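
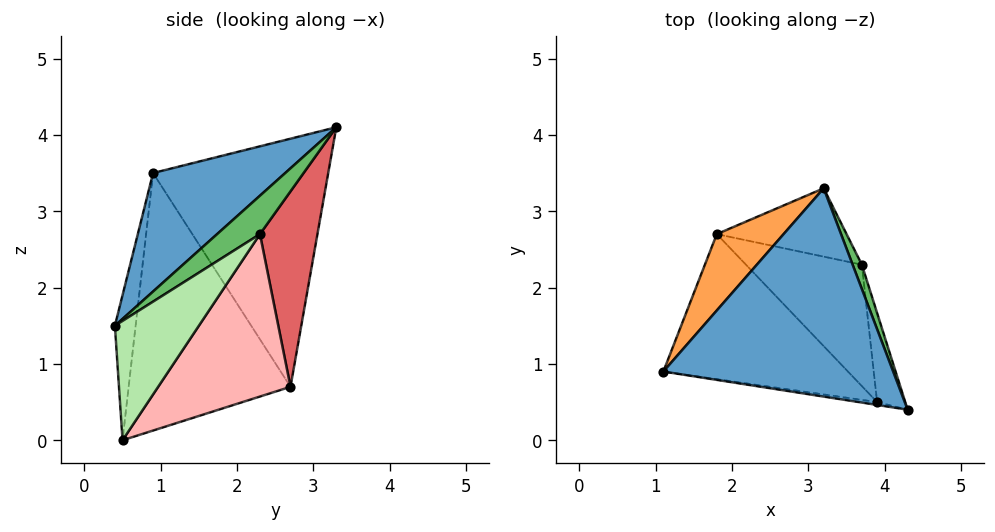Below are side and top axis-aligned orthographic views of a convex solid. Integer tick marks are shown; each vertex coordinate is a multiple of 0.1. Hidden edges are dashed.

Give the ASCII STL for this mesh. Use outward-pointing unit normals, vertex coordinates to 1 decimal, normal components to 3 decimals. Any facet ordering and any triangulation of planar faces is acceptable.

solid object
 facet normal 0.389 -0.529 0.754
  outer loop
   vertex 3.2 3.3 4.1
   vertex 1.1 0.9 3.5
   vertex 4.3 0.4 1.5
  endloop
 endfacet
 facet normal -0.167 -0.986 -0.021
  outer loop
   vertex 3.9 0.5 0.0
   vertex 4.3 0.4 1.5
   vertex 1.1 0.9 3.5
  endloop
 endfacet
 facet normal -0.761 0.615 0.205
  outer loop
   vertex 1.8 2.7 0.7
   vertex 1.1 0.9 3.5
   vertex 3.2 3.3 4.1
  endloop
 endfacet
 facet normal -0.700 -0.508 -0.502
  outer loop
   vertex 1.8 2.7 0.7
   vertex 3.9 0.5 0.0
   vertex 1.1 0.9 3.5
  endloop
 endfacet
 facet normal 0.960 0.158 0.230
  outer loop
   vertex 3.7 2.3 2.7
   vertex 3.2 3.3 4.1
   vertex 4.3 0.4 1.5
  endloop
 endfacet
 facet normal 0.887 0.412 -0.209
  outer loop
   vertex 3.7 2.3 2.7
   vertex 4.3 0.4 1.5
   vertex 3.9 0.5 0.0
  endloop
 endfacet
 facet normal 0.536 0.766 -0.356
  outer loop
   vertex 3.7 2.3 2.7
   vertex 1.8 2.7 0.7
   vertex 3.2 3.3 4.1
  endloop
 endfacet
 facet normal 0.587 0.693 -0.419
  outer loop
   vertex 3.7 2.3 2.7
   vertex 3.9 0.5 0.0
   vertex 1.8 2.7 0.7
  endloop
 endfacet
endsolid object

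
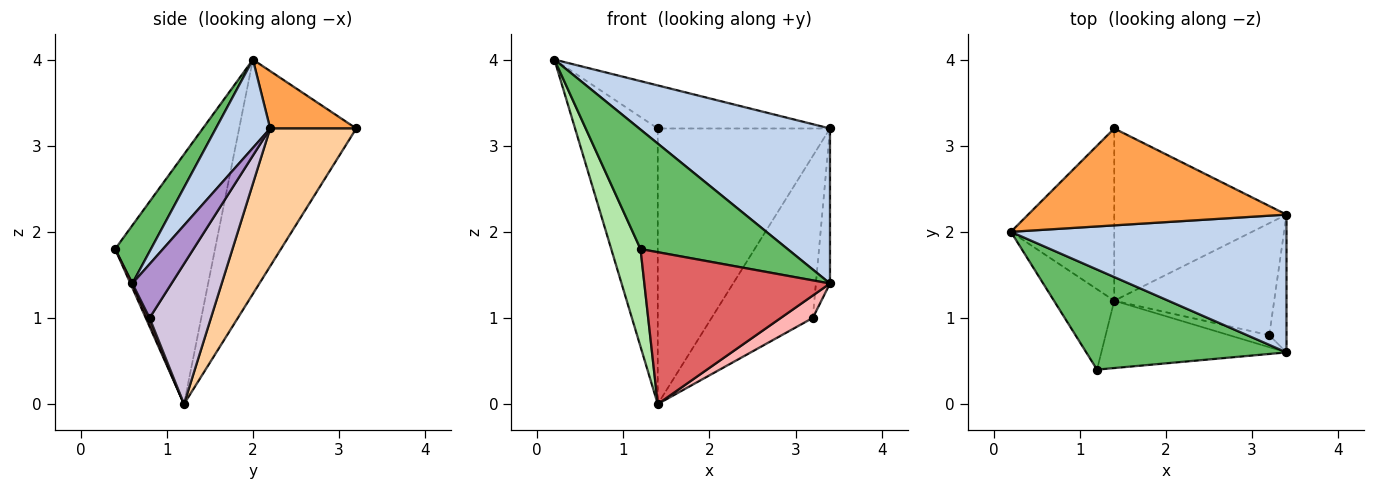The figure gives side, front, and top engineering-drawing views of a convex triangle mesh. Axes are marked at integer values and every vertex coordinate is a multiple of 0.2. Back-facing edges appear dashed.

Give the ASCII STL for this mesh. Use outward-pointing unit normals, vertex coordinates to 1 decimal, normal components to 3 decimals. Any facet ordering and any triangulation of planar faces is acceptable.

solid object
 facet normal -0.769 0.543 -0.339
  outer loop
   vertex 1.4 1.2 0.0
   vertex 0.2 2.0 4.0
   vertex 1.4 3.2 3.2
  endloop
 endfacet
 facet normal 0.208 -0.731 0.650
  outer loop
   vertex 3.4 2.2 3.2
   vertex 0.2 2.0 4.0
   vertex 3.4 0.6 1.4
  endloop
 endfacet
 facet normal 0.199 0.398 0.896
  outer loop
   vertex 3.4 2.2 3.2
   vertex 1.4 3.2 3.2
   vertex 0.2 2.0 4.0
  endloop
 endfacet
 facet normal 0.390 0.781 -0.488
  outer loop
   vertex 3.4 2.2 3.2
   vertex 1.4 1.2 0.0
   vertex 1.4 3.2 3.2
  endloop
 endfacet
 facet normal 0.183 -0.754 0.631
  outer loop
   vertex 1.2 0.4 1.8
   vertex 3.4 0.6 1.4
   vertex 0.2 2.0 4.0
  endloop
 endfacet
 facet normal -0.935 -0.274 -0.226
  outer loop
   vertex 1.2 0.4 1.8
   vertex 0.2 2.0 4.0
   vertex 1.4 1.2 0.0
  endloop
 endfacet
 facet normal 0.009 -0.914 -0.405
  outer loop
   vertex 1.2 0.4 1.8
   vertex 1.4 1.2 0.0
   vertex 3.4 0.6 1.4
  endloop
 endfacet
 facet normal 0.068 -0.878 -0.473
  outer loop
   vertex 3.2 0.8 1.0
   vertex 3.4 0.6 1.4
   vertex 1.4 1.2 0.0
  endloop
 endfacet
 facet normal 0.901 0.324 -0.288
  outer loop
   vertex 3.2 0.8 1.0
   vertex 3.4 2.2 3.2
   vertex 3.4 0.6 1.4
  endloop
 endfacet
 facet normal 0.446 0.736 -0.509
  outer loop
   vertex 3.2 0.8 1.0
   vertex 1.4 1.2 0.0
   vertex 3.4 2.2 3.2
  endloop
 endfacet
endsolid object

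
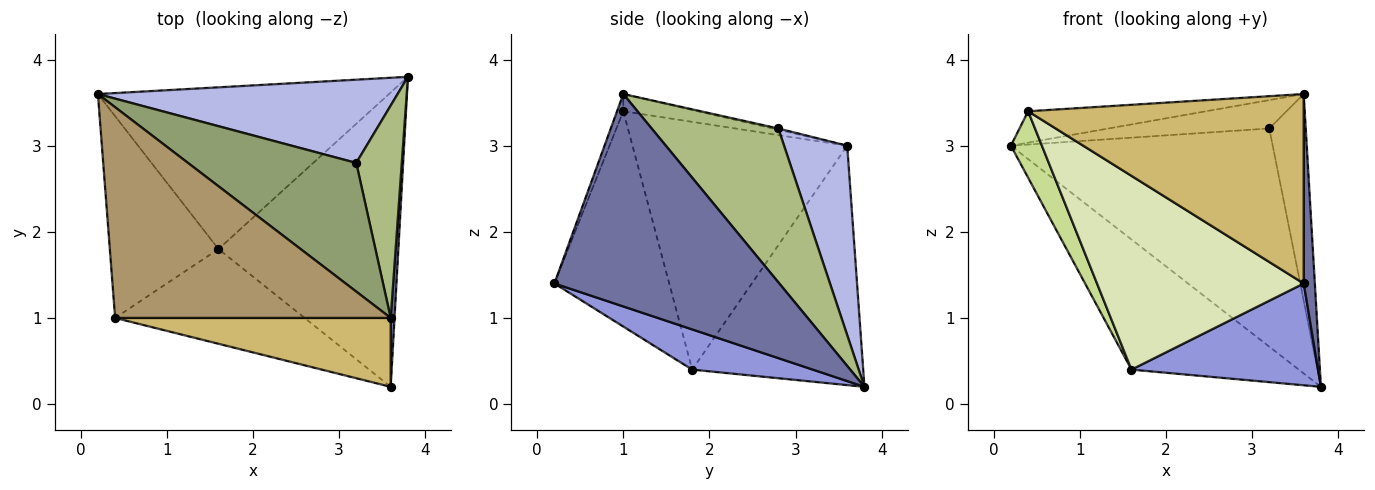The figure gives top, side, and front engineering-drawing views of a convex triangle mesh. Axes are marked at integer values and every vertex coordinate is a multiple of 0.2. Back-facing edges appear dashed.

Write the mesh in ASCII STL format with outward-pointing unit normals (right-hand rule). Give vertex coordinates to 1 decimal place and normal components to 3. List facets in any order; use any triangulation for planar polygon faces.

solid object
 facet normal 0.999 -0.049 0.018
  outer loop
   vertex 3.6 1.0 3.6
   vertex 3.6 0.2 1.4
   vertex 3.8 3.8 0.2
  endloop
 endfacet
 facet normal -0.540 0.528 -0.656
  outer loop
   vertex 1.6 1.8 0.4
   vertex 0.2 3.6 3.0
   vertex 3.8 3.8 0.2
  endloop
 endfacet
 facet normal 0.207 -0.320 -0.925
  outer loop
   vertex 1.6 1.8 0.4
   vertex 3.8 3.8 0.2
   vertex 3.6 0.2 1.4
  endloop
 endfacet
 facet normal 0.220 0.911 0.348
  outer loop
   vertex 3.2 2.8 3.2
   vertex 3.8 3.8 0.2
   vertex 0.2 3.6 3.0
  endloop
 endfacet
 facet normal -0.008 0.215 0.977
  outer loop
   vertex 3.2 2.8 3.2
   vertex 0.2 3.6 3.0
   vertex 3.6 1.0 3.6
  endloop
 endfacet
 facet normal 0.924 0.266 0.274
  outer loop
   vertex 3.2 2.8 3.2
   vertex 3.6 1.0 3.6
   vertex 3.8 3.8 0.2
  endloop
 endfacet
 facet normal -0.908 -0.131 -0.398
  outer loop
   vertex 0.4 1.0 3.4
   vertex 0.2 3.6 3.0
   vertex 1.6 1.8 0.4
  endloop
 endfacet
 facet normal -0.447 -0.804 -0.393
  outer loop
   vertex 0.4 1.0 3.4
   vertex 1.6 1.8 0.4
   vertex 3.6 0.2 1.4
  endloop
 endfacet
 facet normal -0.062 0.147 0.987
  outer loop
   vertex 0.4 1.0 3.4
   vertex 3.6 1.0 3.6
   vertex 0.2 3.6 3.0
  endloop
 endfacet
 facet normal -0.021 -0.940 0.342
  outer loop
   vertex 0.4 1.0 3.4
   vertex 3.6 0.2 1.4
   vertex 3.6 1.0 3.6
  endloop
 endfacet
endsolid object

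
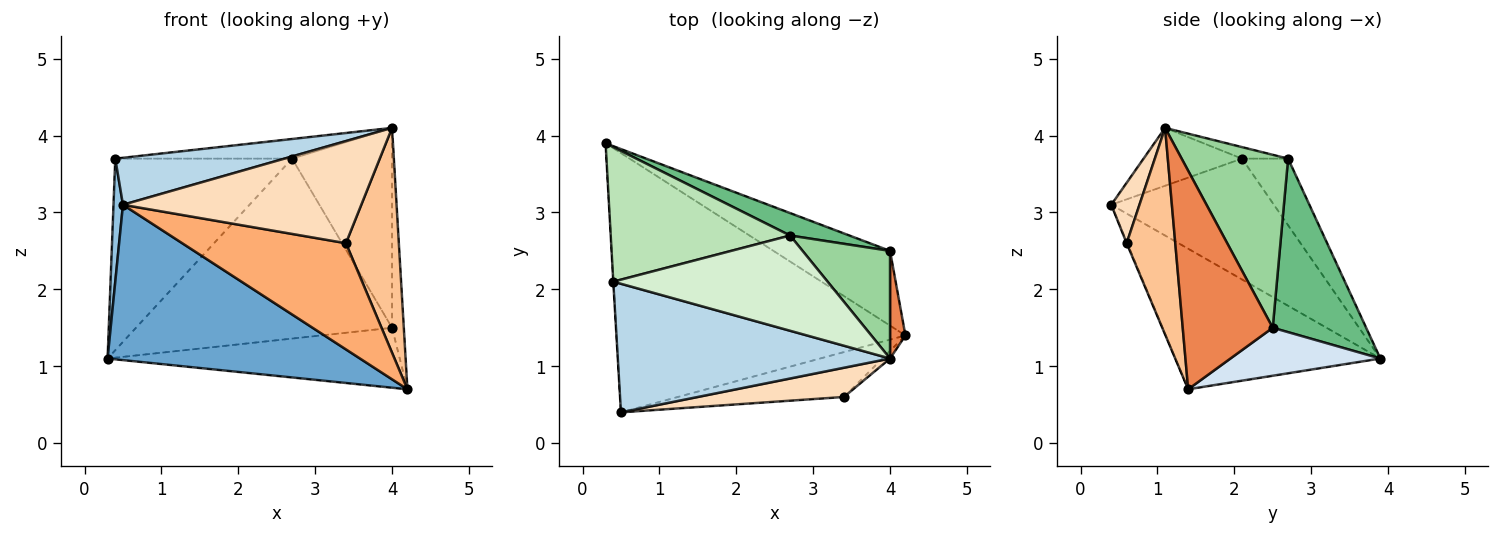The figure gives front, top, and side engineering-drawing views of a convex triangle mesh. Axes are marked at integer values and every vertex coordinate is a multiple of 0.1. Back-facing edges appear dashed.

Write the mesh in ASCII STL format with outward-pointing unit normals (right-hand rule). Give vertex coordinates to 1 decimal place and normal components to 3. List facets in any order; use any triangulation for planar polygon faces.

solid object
 facet normal -0.385 -0.474 -0.792
  outer loop
   vertex 0.5 0.4 3.1
   vertex 0.3 3.9 1.1
   vertex 4.2 1.4 0.7
  endloop
 endfacet
 facet normal -0.998 -0.058 -0.002
  outer loop
   vertex 0.4 2.1 3.7
   vertex 0.3 3.9 1.1
   vertex 0.5 0.4 3.1
  endloop
 endfacet
 facet normal -0.196 -0.337 0.921
  outer loop
   vertex 0.4 2.1 3.7
   vertex 0.5 0.4 3.1
   vertex 4.0 1.1 4.1
  endloop
 endfacet
 facet normal 0.306 0.596 -0.743
  outer loop
   vertex 4.0 2.5 1.5
   vertex 4.2 1.4 0.7
   vertex 0.3 3.9 1.1
  endloop
 endfacet
 facet normal 0.989 0.129 0.070
  outer loop
   vertex 4.0 2.5 1.5
   vertex 4.0 1.1 4.1
   vertex 4.2 1.4 0.7
  endloop
 endfacet
 facet normal -0.004 -0.921 -0.389
  outer loop
   vertex 3.4 0.6 2.6
   vertex 0.5 0.4 3.1
   vertex 4.2 1.4 0.7
  endloop
 endfacet
 facet normal 0.676 -0.736 -0.025
  outer loop
   vertex 3.4 0.6 2.6
   vertex 4.2 1.4 0.7
   vertex 4.0 1.1 4.1
  endloop
 endfacet
 facet normal 0.113 -0.955 0.273
  outer loop
   vertex 3.4 0.6 2.6
   vertex 4.0 1.1 4.1
   vertex 0.5 0.4 3.1
  endloop
 endfacet
 facet normal 0.340 0.933 0.116
  outer loop
   vertex 2.7 2.7 3.7
   vertex 4.0 2.5 1.5
   vertex 0.3 3.9 1.1
  endloop
 endfacet
 facet normal 0.684 0.642 0.346
  outer loop
   vertex 2.7 2.7 3.7
   vertex 4.0 1.1 4.1
   vertex 4.0 2.5 1.5
  endloop
 endfacet
 facet normal -0.209 0.800 0.562
  outer loop
   vertex 2.7 2.7 3.7
   vertex 0.3 3.9 1.1
   vertex 0.4 2.1 3.7
  endloop
 endfacet
 facet normal -0.053 0.202 0.978
  outer loop
   vertex 2.7 2.7 3.7
   vertex 0.4 2.1 3.7
   vertex 4.0 1.1 4.1
  endloop
 endfacet
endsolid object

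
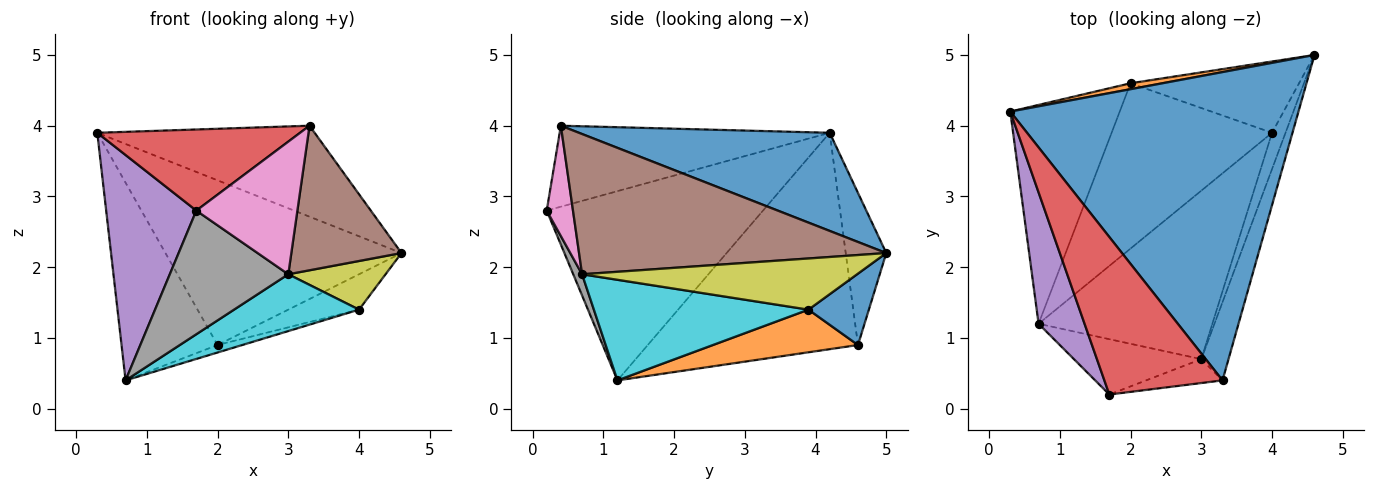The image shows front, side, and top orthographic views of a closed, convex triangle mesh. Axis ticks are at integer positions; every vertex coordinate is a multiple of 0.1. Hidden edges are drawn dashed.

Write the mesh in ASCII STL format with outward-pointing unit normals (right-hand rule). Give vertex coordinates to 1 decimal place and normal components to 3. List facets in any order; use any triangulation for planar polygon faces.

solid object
 facet normal 0.310 0.269 0.912
  outer loop
   vertex 3.3 0.4 4.0
   vertex 4.6 5.0 2.2
   vertex 0.3 4.2 3.9
  endloop
 endfacet
 facet normal -0.169 0.985 0.035
  outer loop
   vertex 2.0 4.6 0.9
   vertex 0.3 4.2 3.9
   vertex 4.6 5.0 2.2
  endloop
 endfacet
 facet normal -0.826 0.377 -0.418
  outer loop
   vertex 2.0 4.6 0.9
   vertex 0.7 1.2 0.4
   vertex 0.3 4.2 3.9
  endloop
 endfacet
 facet normal -0.520 -0.391 0.759
  outer loop
   vertex 1.7 0.2 2.8
   vertex 3.3 0.4 4.0
   vertex 0.3 4.2 3.9
  endloop
 endfacet
 facet normal -0.901 -0.375 0.219
  outer loop
   vertex 1.7 0.2 2.8
   vertex 0.3 4.2 3.9
   vertex 0.7 1.2 0.4
  endloop
 endfacet
 facet normal 0.926 -0.332 -0.180
  outer loop
   vertex 3.0 0.7 1.9
   vertex 4.6 5.0 2.2
   vertex 3.3 0.4 4.0
  endloop
 endfacet
 facet normal 0.248 -0.953 -0.172
  outer loop
   vertex 3.0 0.7 1.9
   vertex 3.3 0.4 4.0
   vertex 1.7 0.2 2.8
  endloop
 endfacet
 facet normal 0.068 -0.911 -0.408
  outer loop
   vertex 3.0 0.7 1.9
   vertex 1.7 0.2 2.8
   vertex 0.7 1.2 0.4
  endloop
 endfacet
 facet normal 0.915 -0.324 -0.241
  outer loop
   vertex 4.0 3.9 1.4
   vertex 4.6 5.0 2.2
   vertex 3.0 0.7 1.9
  endloop
 endfacet
 facet normal 0.481 -0.280 -0.831
  outer loop
   vertex 4.0 3.9 1.4
   vertex 3.0 0.7 1.9
   vertex 0.7 1.2 0.4
  endloop
 endfacet
 facet normal 0.355 0.416 -0.838
  outer loop
   vertex 4.0 3.9 1.4
   vertex 2.0 4.6 0.9
   vertex 4.6 5.0 2.2
  endloop
 endfacet
 facet normal 0.257 0.044 -0.965
  outer loop
   vertex 4.0 3.9 1.4
   vertex 0.7 1.2 0.4
   vertex 2.0 4.6 0.9
  endloop
 endfacet
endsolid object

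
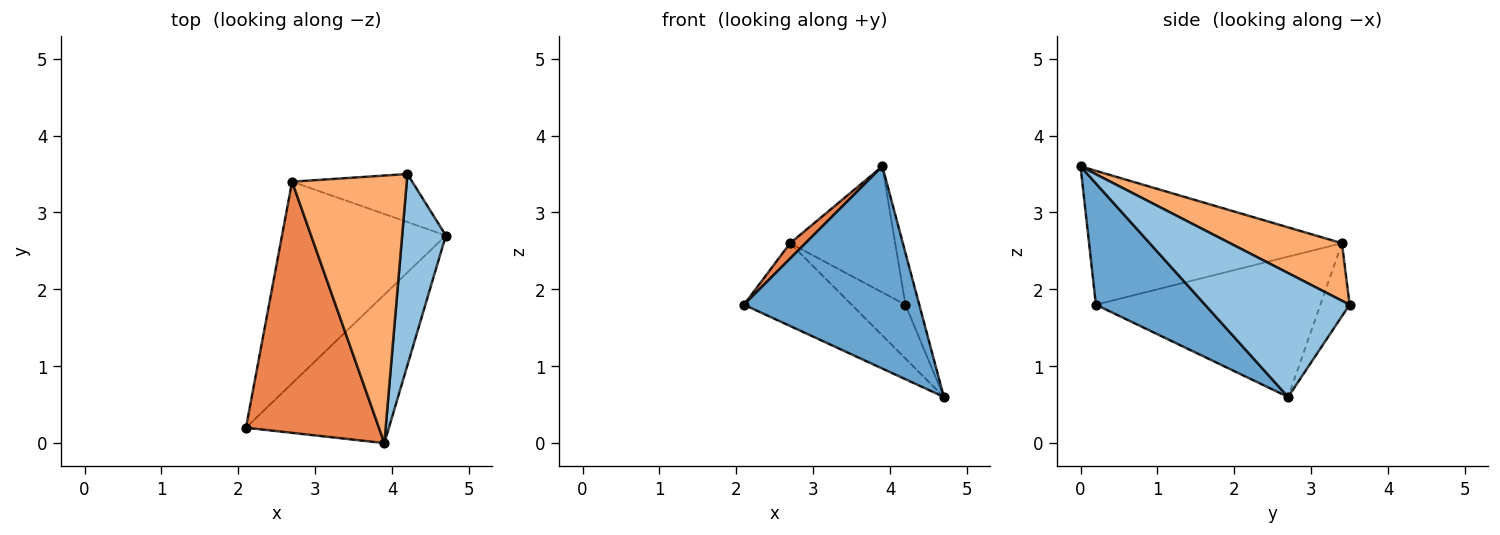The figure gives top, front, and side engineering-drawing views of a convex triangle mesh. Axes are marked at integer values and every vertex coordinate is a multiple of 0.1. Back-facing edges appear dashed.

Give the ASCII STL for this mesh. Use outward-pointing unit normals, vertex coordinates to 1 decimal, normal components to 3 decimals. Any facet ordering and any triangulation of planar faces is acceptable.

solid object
 facet normal 0.449 -0.720 -0.529
  outer loop
   vertex 3.9 0.0 3.6
   vertex 2.1 0.2 1.8
   vertex 4.7 2.7 0.6
  endloop
 endfacet
 facet normal 0.939 0.090 0.331
  outer loop
   vertex 4.2 3.5 1.8
   vertex 3.9 0.0 3.6
   vertex 4.7 2.7 0.6
  endloop
 endfacet
 facet normal -0.621 0.298 -0.725
  outer loop
   vertex 2.7 3.4 2.6
   vertex 4.7 2.7 0.6
   vertex 2.1 0.2 1.8
  endloop
 endfacet
 facet normal -0.375 0.691 -0.617
  outer loop
   vertex 2.7 3.4 2.6
   vertex 4.2 3.5 1.8
   vertex 4.7 2.7 0.6
  endloop
 endfacet
 facet normal -0.709 -0.043 0.704
  outer loop
   vertex 2.7 3.4 2.6
   vertex 2.1 0.2 1.8
   vertex 3.9 0.0 3.6
  endloop
 endfacet
 facet normal 0.413 0.388 0.824
  outer loop
   vertex 2.7 3.4 2.6
   vertex 3.9 0.0 3.6
   vertex 4.2 3.5 1.8
  endloop
 endfacet
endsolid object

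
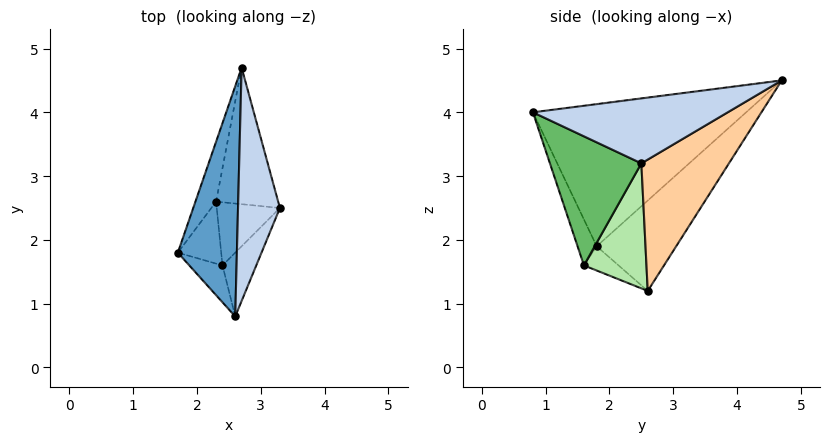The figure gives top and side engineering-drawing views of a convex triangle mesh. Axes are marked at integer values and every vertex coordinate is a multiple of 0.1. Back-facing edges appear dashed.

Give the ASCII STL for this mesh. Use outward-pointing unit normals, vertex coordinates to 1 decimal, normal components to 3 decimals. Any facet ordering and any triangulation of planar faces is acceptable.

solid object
 facet normal -0.923 -0.025 0.384
  outer loop
   vertex 2.6 0.8 4.0
   vertex 2.7 4.7 4.5
   vertex 1.7 1.8 1.9
  endloop
 endfacet
 facet normal 0.837 -0.091 0.540
  outer loop
   vertex 2.6 0.8 4.0
   vertex 3.3 2.5 3.2
   vertex 2.7 4.7 4.5
  endloop
 endfacet
 facet normal -0.859 0.472 -0.197
  outer loop
   vertex 2.3 2.6 1.2
   vertex 1.7 1.8 1.9
   vertex 2.7 4.7 4.5
  endloop
 endfacet
 facet normal 0.809 0.446 -0.382
  outer loop
   vertex 2.3 2.6 1.2
   vertex 2.7 4.7 4.5
   vertex 3.3 2.5 3.2
  endloop
 endfacet
 facet normal 0.859 -0.460 -0.225
  outer loop
   vertex 2.4 1.6 1.6
   vertex 3.3 2.5 3.2
   vertex 2.6 0.8 4.0
  endloop
 endfacet
 facet normal 0.889 -0.091 -0.449
  outer loop
   vertex 2.4 1.6 1.6
   vertex 2.3 2.6 1.2
   vertex 3.3 2.5 3.2
  endloop
 endfacet
 facet normal -0.369 -0.891 -0.266
  outer loop
   vertex 2.4 1.6 1.6
   vertex 2.6 0.8 4.0
   vertex 1.7 1.8 1.9
  endloop
 endfacet
 facet normal -0.453 -0.370 -0.811
  outer loop
   vertex 2.4 1.6 1.6
   vertex 1.7 1.8 1.9
   vertex 2.3 2.6 1.2
  endloop
 endfacet
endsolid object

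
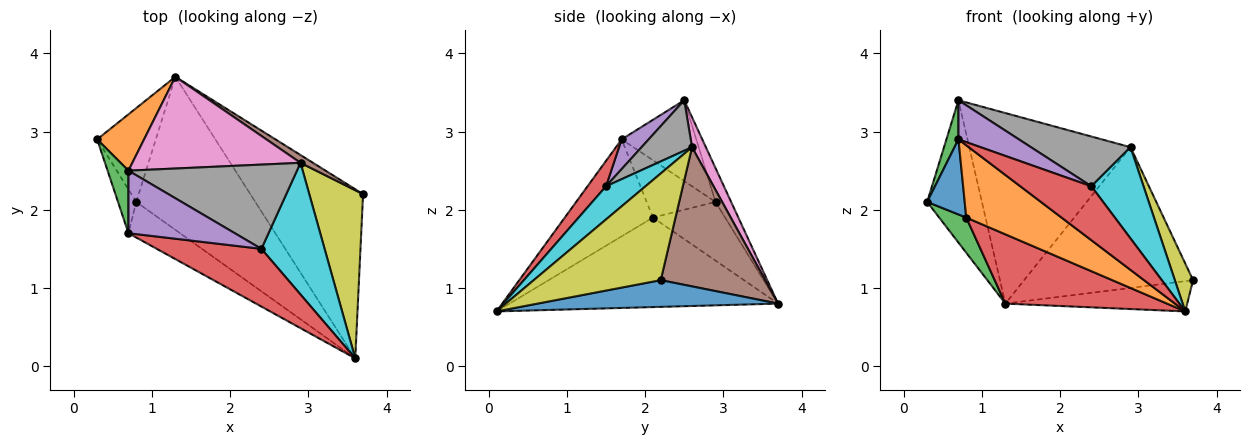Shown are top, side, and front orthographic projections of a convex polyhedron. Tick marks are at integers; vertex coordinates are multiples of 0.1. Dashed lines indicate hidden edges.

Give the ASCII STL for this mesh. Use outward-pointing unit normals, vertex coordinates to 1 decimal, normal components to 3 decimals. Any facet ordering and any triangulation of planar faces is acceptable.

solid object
 facet normal 0.227 0.172 -0.959
  outer loop
   vertex 1.3 3.7 0.8
   vertex 3.7 2.2 1.1
   vertex 3.6 0.1 0.7
  endloop
 endfacet
 facet normal -0.257 0.899 0.356
  outer loop
   vertex 1.3 3.7 0.8
   vertex 0.3 2.9 2.1
   vertex 0.7 2.5 3.4
  endloop
 endfacet
 facet normal -0.957 -0.154 0.247
  outer loop
   vertex 0.7 1.7 2.9
   vertex 0.7 2.5 3.4
   vertex 0.3 2.9 2.1
  endloop
 endfacet
 facet normal 0.175 -0.672 0.719
  outer loop
   vertex 2.4 1.5 2.3
   vertex 0.7 1.7 2.9
   vertex 3.6 0.1 0.7
  endloop
 endfacet
 facet normal 0.231 -0.516 0.825
  outer loop
   vertex 2.4 1.5 2.3
   vertex 0.7 2.5 3.4
   vertex 0.7 1.7 2.9
  endloop
 endfacet
 facet normal 0.525 0.850 0.047
  outer loop
   vertex 2.9 2.6 2.8
   vertex 3.7 2.2 1.1
   vertex 1.3 3.7 0.8
  endloop
 endfacet
 facet normal 0.077 0.898 0.432
  outer loop
   vertex 2.9 2.6 2.8
   vertex 1.3 3.7 0.8
   vertex 0.7 2.5 3.4
  endloop
 endfacet
 facet normal 0.250 -0.492 0.834
  outer loop
   vertex 2.9 2.6 2.8
   vertex 0.7 2.5 3.4
   vertex 2.4 1.5 2.3
  endloop
 endfacet
 facet normal 0.886 -0.127 0.447
  outer loop
   vertex 2.9 2.6 2.8
   vertex 3.6 0.1 0.7
   vertex 3.7 2.2 1.1
  endloop
 endfacet
 facet normal 0.396 -0.523 0.755
  outer loop
   vertex 2.9 2.6 2.8
   vertex 2.4 1.5 2.3
   vertex 3.6 0.1 0.7
  endloop
 endfacet
 facet normal -0.846 -0.461 -0.269
  outer loop
   vertex 0.8 2.1 1.9
   vertex 0.7 1.7 2.9
   vertex 0.3 2.9 2.1
  endloop
 endfacet
 facet normal -0.639 -0.690 -0.340
  outer loop
   vertex 0.8 2.1 1.9
   vertex 3.6 0.1 0.7
   vertex 0.7 1.7 2.9
  endloop
 endfacet
 facet normal -0.683 -0.256 -0.683
  outer loop
   vertex 0.8 2.1 1.9
   vertex 0.3 2.9 2.1
   vertex 1.3 3.7 0.8
  endloop
 endfacet
 facet normal -0.565 -0.340 -0.752
  outer loop
   vertex 0.8 2.1 1.9
   vertex 1.3 3.7 0.8
   vertex 3.6 0.1 0.7
  endloop
 endfacet
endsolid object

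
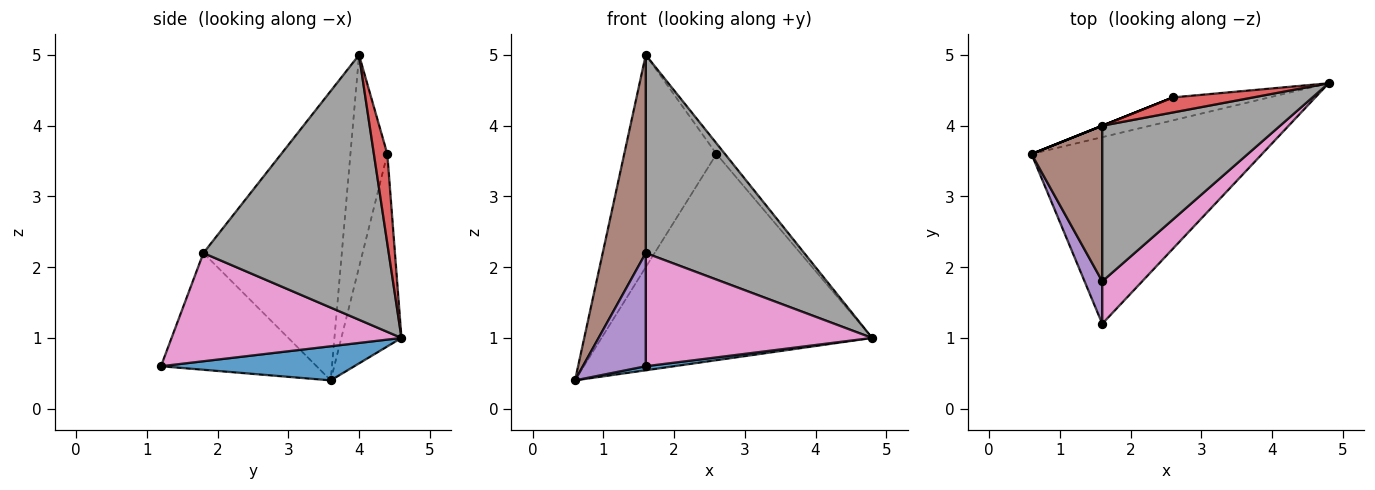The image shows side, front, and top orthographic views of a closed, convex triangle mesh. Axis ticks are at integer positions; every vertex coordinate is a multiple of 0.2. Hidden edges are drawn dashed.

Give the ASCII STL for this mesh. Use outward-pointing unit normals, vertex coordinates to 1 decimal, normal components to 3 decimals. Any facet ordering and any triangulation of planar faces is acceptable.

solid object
 facet normal 0.146 -0.021 -0.989
  outer loop
   vertex 1.6 1.2 0.6
   vertex 0.6 3.6 0.4
   vertex 4.8 4.6 1.0
  endloop
 endfacet
 facet normal -0.216 0.970 -0.108
  outer loop
   vertex 2.6 4.4 3.6
   vertex 4.8 4.6 1.0
   vertex 0.6 3.6 0.4
  endloop
 endfacet
 facet normal -0.371 0.928 0.000
  outer loop
   vertex 2.6 4.4 3.6
   vertex 0.6 3.6 0.4
   vertex 1.6 4.0 5.0
  endloop
 endfacet
 facet normal 0.674 0.426 0.603
  outer loop
   vertex 2.6 4.4 3.6
   vertex 1.6 4.0 5.0
   vertex 4.8 4.6 1.0
  endloop
 endfacet
 facet normal -0.918 -0.371 0.139
  outer loop
   vertex 1.6 1.8 2.2
   vertex 0.6 3.6 0.4
   vertex 1.6 1.2 0.6
  endloop
 endfacet
 facet normal -0.930 -0.289 0.227
  outer loop
   vertex 1.6 1.8 2.2
   vertex 1.6 4.0 5.0
   vertex 0.6 3.6 0.4
  endloop
 endfacet
 facet normal 0.689 -0.679 0.254
  outer loop
   vertex 1.6 1.8 2.2
   vertex 1.6 1.2 0.6
   vertex 4.8 4.6 1.0
  endloop
 endfacet
 facet normal 0.677 -0.579 0.455
  outer loop
   vertex 1.6 1.8 2.2
   vertex 4.8 4.6 1.0
   vertex 1.6 4.0 5.0
  endloop
 endfacet
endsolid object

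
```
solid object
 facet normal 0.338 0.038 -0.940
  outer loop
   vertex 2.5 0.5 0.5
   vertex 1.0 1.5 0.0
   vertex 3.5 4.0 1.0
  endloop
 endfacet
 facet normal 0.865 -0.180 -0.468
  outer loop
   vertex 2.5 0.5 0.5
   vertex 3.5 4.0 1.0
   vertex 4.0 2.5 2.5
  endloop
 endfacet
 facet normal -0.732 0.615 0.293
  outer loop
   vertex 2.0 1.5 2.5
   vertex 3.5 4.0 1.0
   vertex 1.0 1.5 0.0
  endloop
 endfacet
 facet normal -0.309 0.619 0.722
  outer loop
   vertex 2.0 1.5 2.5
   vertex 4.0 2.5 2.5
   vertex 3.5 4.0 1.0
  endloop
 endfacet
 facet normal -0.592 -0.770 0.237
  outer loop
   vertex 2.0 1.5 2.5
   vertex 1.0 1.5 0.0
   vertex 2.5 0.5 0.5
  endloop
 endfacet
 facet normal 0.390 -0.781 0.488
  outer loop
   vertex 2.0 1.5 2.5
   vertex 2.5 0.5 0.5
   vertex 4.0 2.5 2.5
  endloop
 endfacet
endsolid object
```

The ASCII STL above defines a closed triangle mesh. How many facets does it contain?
6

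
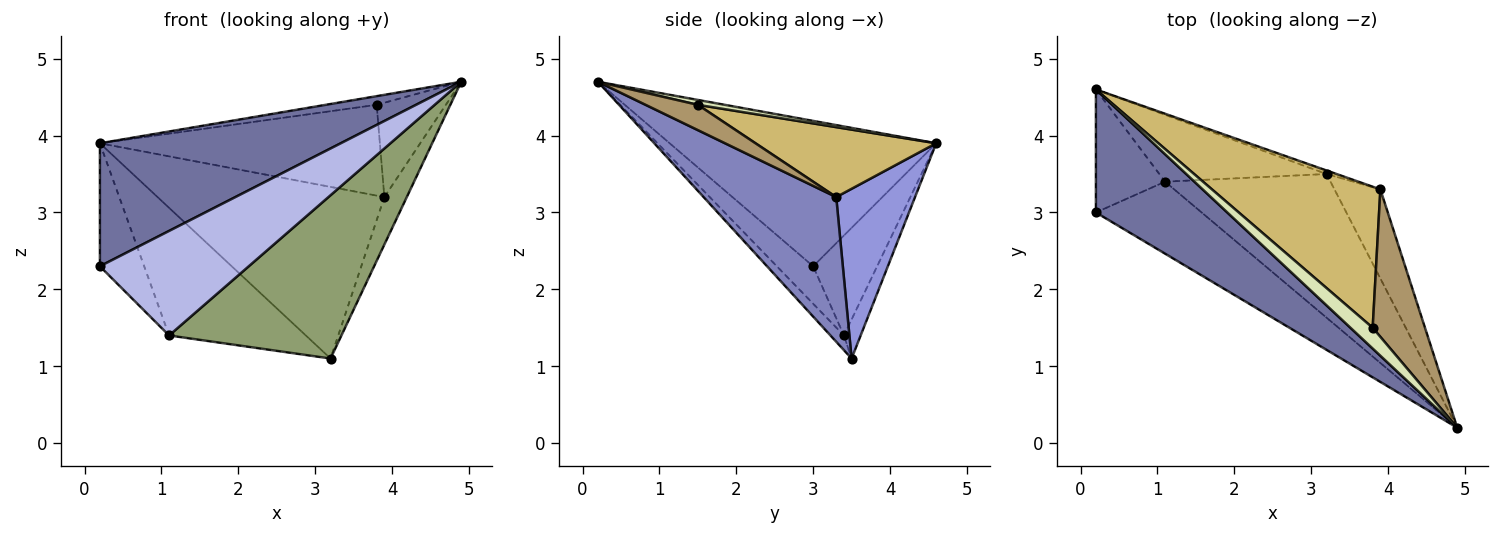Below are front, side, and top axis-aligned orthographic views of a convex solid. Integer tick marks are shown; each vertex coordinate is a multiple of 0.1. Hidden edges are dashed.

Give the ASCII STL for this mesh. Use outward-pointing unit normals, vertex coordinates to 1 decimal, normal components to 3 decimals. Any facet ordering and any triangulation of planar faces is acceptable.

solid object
 facet normal -0.616 -0.557 0.557
  outer loop
   vertex 0.2 4.6 3.9
   vertex 0.2 3.0 2.3
   vertex 4.9 0.2 4.7
  endloop
 endfacet
 facet normal 0.941 0.159 -0.299
  outer loop
   vertex 3.9 3.3 3.2
   vertex 4.9 0.2 4.7
   vertex 3.2 3.5 1.1
  endloop
 endfacet
 facet normal 0.328 0.944 -0.019
  outer loop
   vertex 3.9 3.3 3.2
   vertex 3.2 3.5 1.1
   vertex 0.2 4.6 3.9
  endloop
 endfacet
 facet normal -0.197 -0.807 -0.556
  outer loop
   vertex 1.1 3.4 1.4
   vertex 4.9 0.2 4.7
   vertex 0.2 3.0 2.3
  endloop
 endfacet
 facet normal -0.059 -0.750 -0.659
  outer loop
   vertex 1.1 3.4 1.4
   vertex 3.2 3.5 1.1
   vertex 4.9 0.2 4.7
  endloop
 endfacet
 facet normal -0.715 0.495 -0.495
  outer loop
   vertex 1.1 3.4 1.4
   vertex 0.2 3.0 2.3
   vertex 0.2 4.6 3.9
  endloop
 endfacet
 facet normal -0.108 0.881 -0.461
  outer loop
   vertex 1.1 3.4 1.4
   vertex 0.2 4.6 3.9
   vertex 3.2 3.5 1.1
  endloop
 endfacet
 facet normal 0.199 0.377 0.904
  outer loop
   vertex 3.8 1.5 4.4
   vertex 0.2 4.6 3.9
   vertex 4.9 0.2 4.7
  endloop
 endfacet
 facet normal 0.377 0.499 0.780
  outer loop
   vertex 3.8 1.5 4.4
   vertex 4.9 0.2 4.7
   vertex 3.9 3.3 3.2
  endloop
 endfacet
 facet normal 0.330 0.511 0.794
  outer loop
   vertex 3.8 1.5 4.4
   vertex 3.9 3.3 3.2
   vertex 0.2 4.6 3.9
  endloop
 endfacet
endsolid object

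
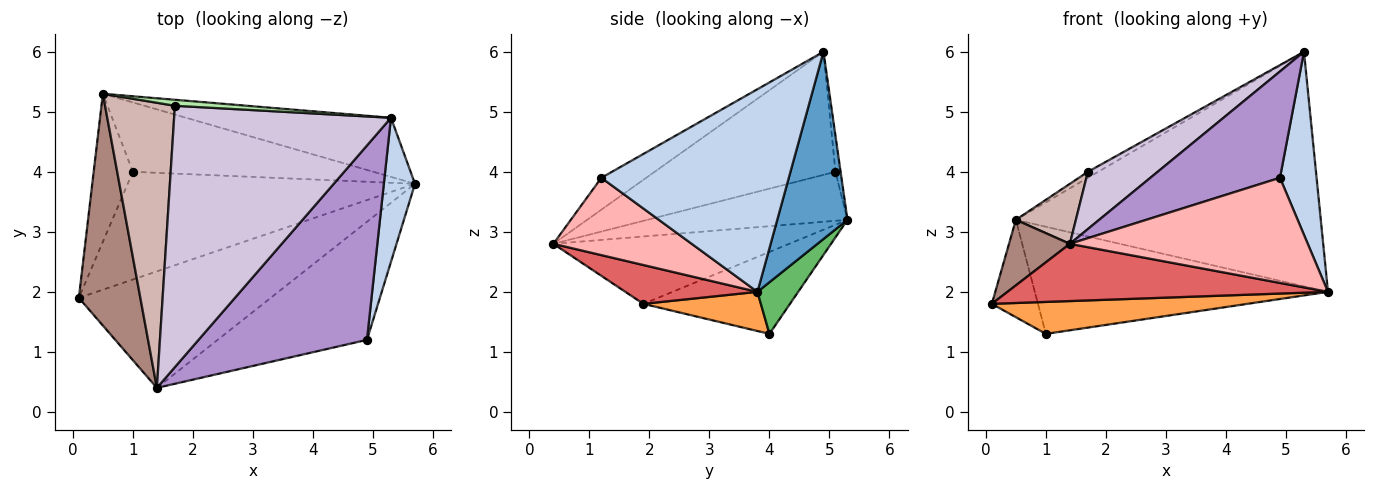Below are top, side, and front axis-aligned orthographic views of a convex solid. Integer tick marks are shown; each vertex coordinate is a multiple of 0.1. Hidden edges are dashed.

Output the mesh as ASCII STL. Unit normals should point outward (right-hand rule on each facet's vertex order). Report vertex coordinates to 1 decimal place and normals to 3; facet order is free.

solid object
 facet normal 0.218 0.946 -0.238
  outer loop
   vertex 5.3 4.9 6.0
   vertex 5.7 3.8 2.0
   vertex 0.5 5.3 3.2
  endloop
 endfacet
 facet normal 0.970 -0.190 0.149
  outer loop
   vertex 4.9 1.2 3.9
   vertex 5.7 3.8 2.0
   vertex 5.3 4.9 6.0
  endloop
 endfacet
 facet normal 0.130 -0.282 -0.951
  outer loop
   vertex 1.0 4.0 1.3
   vertex 5.7 3.8 2.0
   vertex 0.1 1.9 1.8
  endloop
 endfacet
 facet normal -0.868 0.273 -0.415
  outer loop
   vertex 1.0 4.0 1.3
   vertex 0.1 1.9 1.8
   vertex 0.5 5.3 3.2
  endloop
 endfacet
 facet normal 0.116 0.834 -0.540
  outer loop
   vertex 1.0 4.0 1.3
   vertex 0.5 5.3 3.2
   vertex 5.7 3.8 2.0
  endloop
 endfacet
 facet normal -0.333 0.667 0.667
  outer loop
   vertex 1.7 5.1 4.0
   vertex 5.3 4.9 6.0
   vertex 0.5 5.3 3.2
  endloop
 endfacet
 facet normal 0.179 -0.434 -0.883
  outer loop
   vertex 1.4 0.4 2.8
   vertex 0.1 1.9 1.8
   vertex 5.7 3.8 2.0
  endloop
 endfacet
 facet normal 0.361 -0.620 -0.697
  outer loop
   vertex 1.4 0.4 2.8
   vertex 5.7 3.8 2.0
   vertex 4.9 1.2 3.9
  endloop
 endfacet
 facet normal -0.164 -0.473 0.865
  outer loop
   vertex 1.4 0.4 2.8
   vertex 4.9 1.2 3.9
   vertex 5.3 4.9 6.0
  endloop
 endfacet
 facet normal -0.485 -0.187 0.854
  outer loop
   vertex 1.4 0.4 2.8
   vertex 5.3 4.9 6.0
   vertex 1.7 5.1 4.0
  endloop
 endfacet
 facet normal -0.726 -0.187 0.662
  outer loop
   vertex 1.4 0.4 2.8
   vertex 0.5 5.3 3.2
   vertex 0.1 1.9 1.8
  endloop
 endfacet
 facet normal -0.566 -0.170 0.807
  outer loop
   vertex 1.4 0.4 2.8
   vertex 1.7 5.1 4.0
   vertex 0.5 5.3 3.2
  endloop
 endfacet
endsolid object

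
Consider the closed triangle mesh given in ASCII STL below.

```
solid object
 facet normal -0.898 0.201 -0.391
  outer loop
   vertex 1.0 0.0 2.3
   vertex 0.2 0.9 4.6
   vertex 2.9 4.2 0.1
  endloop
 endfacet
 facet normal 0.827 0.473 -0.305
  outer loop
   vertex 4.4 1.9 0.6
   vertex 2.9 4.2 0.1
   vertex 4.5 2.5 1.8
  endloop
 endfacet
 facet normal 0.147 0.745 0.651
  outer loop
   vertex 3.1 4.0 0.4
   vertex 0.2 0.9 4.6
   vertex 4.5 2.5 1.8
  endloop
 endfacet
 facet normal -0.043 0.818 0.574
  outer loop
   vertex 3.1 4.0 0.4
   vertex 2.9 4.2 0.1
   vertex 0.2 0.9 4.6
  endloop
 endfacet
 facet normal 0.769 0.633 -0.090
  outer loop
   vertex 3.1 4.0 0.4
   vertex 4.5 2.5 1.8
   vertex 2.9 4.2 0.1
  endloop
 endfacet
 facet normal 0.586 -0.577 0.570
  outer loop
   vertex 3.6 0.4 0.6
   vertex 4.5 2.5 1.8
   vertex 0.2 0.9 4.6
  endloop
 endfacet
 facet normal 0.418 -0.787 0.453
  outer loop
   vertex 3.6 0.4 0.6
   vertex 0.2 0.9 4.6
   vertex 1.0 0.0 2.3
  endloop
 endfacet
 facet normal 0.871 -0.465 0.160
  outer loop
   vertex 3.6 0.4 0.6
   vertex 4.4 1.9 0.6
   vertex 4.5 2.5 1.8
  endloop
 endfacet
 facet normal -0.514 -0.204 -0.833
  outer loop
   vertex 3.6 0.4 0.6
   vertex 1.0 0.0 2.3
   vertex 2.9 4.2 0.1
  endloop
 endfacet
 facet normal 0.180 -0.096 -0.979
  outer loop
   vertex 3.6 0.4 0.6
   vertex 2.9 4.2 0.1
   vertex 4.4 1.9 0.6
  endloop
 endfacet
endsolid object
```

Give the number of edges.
15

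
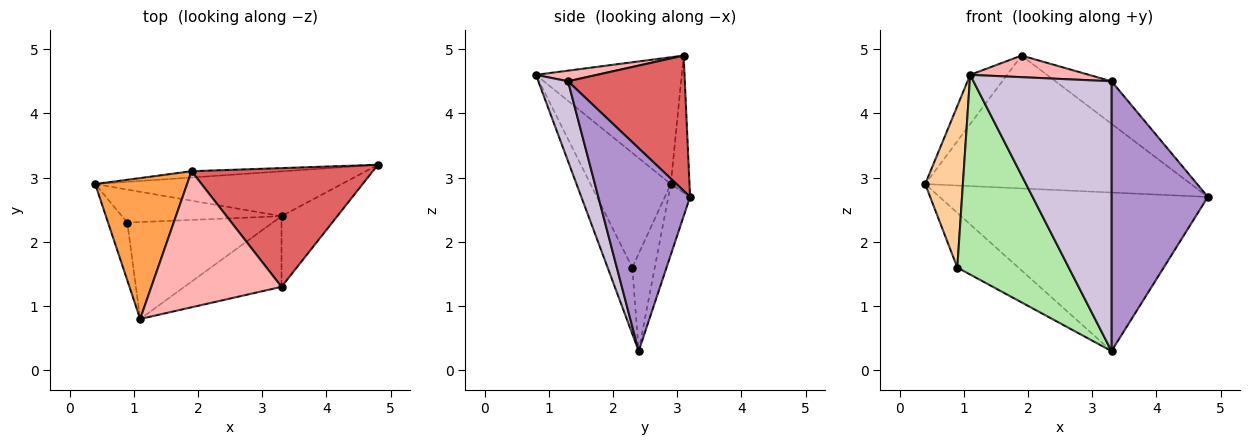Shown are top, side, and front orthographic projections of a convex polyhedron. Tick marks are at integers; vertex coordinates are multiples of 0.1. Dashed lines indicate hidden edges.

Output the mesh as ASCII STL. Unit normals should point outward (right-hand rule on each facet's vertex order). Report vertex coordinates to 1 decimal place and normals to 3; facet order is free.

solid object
 facet normal -0.078 0.959 -0.271
  outer loop
   vertex 3.3 2.4 0.3
   vertex 0.4 2.9 2.9
   vertex 4.8 3.2 2.7
  endloop
 endfacet
 facet normal -0.070 0.996 -0.047
  outer loop
   vertex 1.9 3.1 4.9
   vertex 4.8 3.2 2.7
   vertex 0.4 2.9 2.9
  endloop
 endfacet
 facet normal -0.793 0.201 0.575
  outer loop
   vertex 1.9 3.1 4.9
   vertex 0.4 2.9 2.9
   vertex 1.1 0.8 4.6
  endloop
 endfacet
 facet normal -0.895 -0.420 -0.150
  outer loop
   vertex 0.9 2.3 1.6
   vertex 1.1 0.8 4.6
   vertex 0.4 2.9 2.9
  endloop
 endfacet
 facet normal -0.301 0.817 -0.493
  outer loop
   vertex 0.9 2.3 1.6
   vertex 0.4 2.9 2.9
   vertex 3.3 2.4 0.3
  endloop
 endfacet
 facet normal -0.195 -0.882 -0.428
  outer loop
   vertex 0.9 2.3 1.6
   vertex 3.3 2.4 0.3
   vertex 1.1 0.8 4.6
  endloop
 endfacet
 facet normal 0.575 0.276 0.770
  outer loop
   vertex 3.3 1.3 4.5
   vertex 4.8 3.2 2.7
   vertex 1.9 3.1 4.9
  endloop
 endfacet
 facet normal 0.080 -0.156 0.984
  outer loop
   vertex 3.3 1.3 4.5
   vertex 1.9 3.1 4.9
   vertex 1.1 0.8 4.6
  endloop
 endfacet
 facet normal 0.678 -0.711 -0.186
  outer loop
   vertex 3.3 1.3 4.5
   vertex 3.3 2.4 0.3
   vertex 4.8 3.2 2.7
  endloop
 endfacet
 facet normal 0.204 -0.947 -0.248
  outer loop
   vertex 3.3 1.3 4.5
   vertex 1.1 0.8 4.6
   vertex 3.3 2.4 0.3
  endloop
 endfacet
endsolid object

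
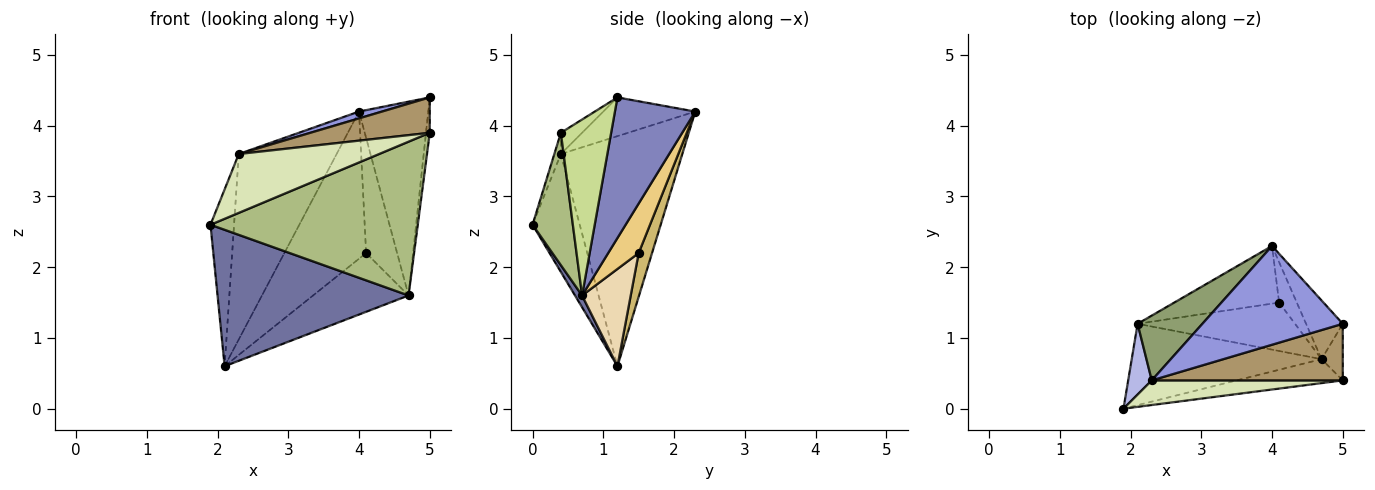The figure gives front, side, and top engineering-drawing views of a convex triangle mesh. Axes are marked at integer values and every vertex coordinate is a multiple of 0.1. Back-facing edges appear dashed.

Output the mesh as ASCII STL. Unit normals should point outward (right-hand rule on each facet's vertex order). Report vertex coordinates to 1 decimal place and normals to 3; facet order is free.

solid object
 facet normal 0.032 -0.858 -0.512
  outer loop
   vertex 4.7 0.7 1.6
   vertex 1.9 0.0 2.6
   vertex 2.1 1.2 0.6
  endloop
 endfacet
 facet normal 0.743 0.640 -0.194
  outer loop
   vertex 4.7 0.7 1.6
   vertex 4.0 2.3 4.2
   vertex 5.0 1.2 4.4
  endloop
 endfacet
 facet normal -0.265 -0.066 0.962
  outer loop
   vertex 2.3 0.4 3.6
   vertex 5.0 1.2 4.4
   vertex 4.0 2.3 4.2
  endloop
 endfacet
 facet normal -0.880 0.440 0.176
  outer loop
   vertex 2.3 0.4 3.6
   vertex 2.1 1.2 0.6
   vertex 1.9 0.0 2.6
  endloop
 endfacet
 facet normal -0.761 0.613 0.214
  outer loop
   vertex 2.3 0.4 3.6
   vertex 4.0 2.3 4.2
   vertex 2.1 1.2 0.6
  endloop
 endfacet
 facet normal 0.189 -0.970 -0.151
  outer loop
   vertex 5.0 0.4 3.9
   vertex 1.9 0.0 2.6
   vertex 4.7 0.7 1.6
  endloop
 endfacet
 facet normal 0.990 0.075 -0.119
  outer loop
   vertex 5.0 0.4 3.9
   vertex 4.7 0.7 1.6
   vertex 5.0 1.2 4.4
  endloop
 endfacet
 facet normal -0.043 -0.922 0.386
  outer loop
   vertex 5.0 0.4 3.9
   vertex 2.3 0.4 3.6
   vertex 1.9 0.0 2.6
  endloop
 endfacet
 facet normal -0.094 -0.528 0.844
  outer loop
   vertex 5.0 0.4 3.9
   vertex 5.0 1.2 4.4
   vertex 2.3 0.4 3.6
  endloop
 endfacet
 facet normal 0.150 0.920 -0.361
  outer loop
   vertex 4.1 1.5 2.2
   vertex 2.1 1.2 0.6
   vertex 4.0 2.3 4.2
  endloop
 endfacet
 facet normal 0.680 0.692 -0.243
  outer loop
   vertex 4.1 1.5 2.2
   vertex 4.0 2.3 4.2
   vertex 4.7 0.7 1.6
  endloop
 endfacet
 facet normal 0.366 0.718 -0.592
  outer loop
   vertex 4.1 1.5 2.2
   vertex 4.7 0.7 1.6
   vertex 2.1 1.2 0.6
  endloop
 endfacet
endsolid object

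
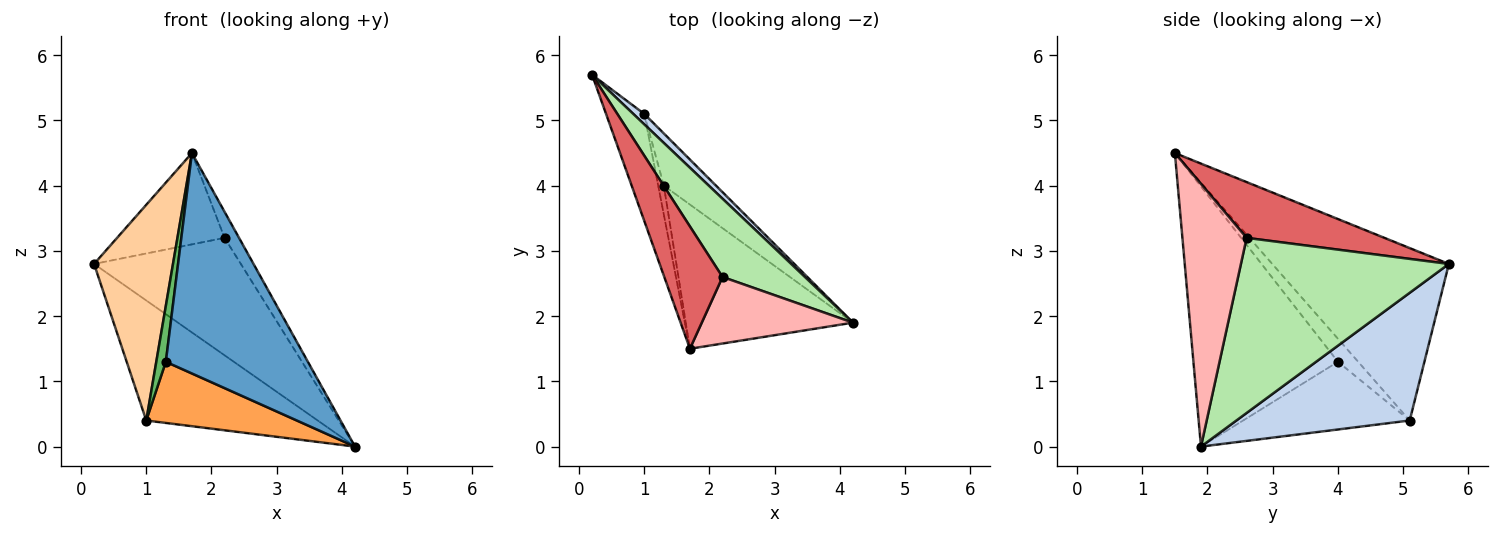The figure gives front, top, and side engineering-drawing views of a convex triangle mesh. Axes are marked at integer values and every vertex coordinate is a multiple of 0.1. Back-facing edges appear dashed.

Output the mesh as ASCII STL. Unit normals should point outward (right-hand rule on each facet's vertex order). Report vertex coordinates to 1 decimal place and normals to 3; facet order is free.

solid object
 facet normal -0.648 -0.637 -0.417
  outer loop
   vertex 1.3 4.0 1.3
   vertex 4.2 1.9 0.0
   vertex 1.7 1.5 4.5
  endloop
 endfacet
 facet normal 0.710 0.702 0.061
  outer loop
   vertex 1.0 5.1 0.4
   vertex 0.2 5.7 2.8
   vertex 4.2 1.9 0.0
  endloop
 endfacet
 facet normal -0.644 -0.582 -0.497
  outer loop
   vertex 1.0 5.1 0.4
   vertex 4.2 1.9 0.0
   vertex 1.3 4.0 1.3
  endloop
 endfacet
 facet normal -0.895 -0.400 -0.198
  outer loop
   vertex 1.0 5.1 0.4
   vertex 1.7 1.5 4.5
   vertex 0.2 5.7 2.8
  endloop
 endfacet
 facet normal -0.883 -0.417 -0.216
  outer loop
   vertex 1.0 5.1 0.4
   vertex 1.3 4.0 1.3
   vertex 1.7 1.5 4.5
  endloop
 endfacet
 facet normal 0.763 0.538 0.359
  outer loop
   vertex 2.2 2.6 3.2
   vertex 4.2 1.9 0.0
   vertex 0.2 5.7 2.8
  endloop
 endfacet
 facet normal 0.609 0.475 0.636
  outer loop
   vertex 2.2 2.6 3.2
   vertex 0.2 5.7 2.8
   vertex 1.7 1.5 4.5
  endloop
 endfacet
 facet normal 0.851 0.192 0.490
  outer loop
   vertex 2.2 2.6 3.2
   vertex 1.7 1.5 4.5
   vertex 4.2 1.9 0.0
  endloop
 endfacet
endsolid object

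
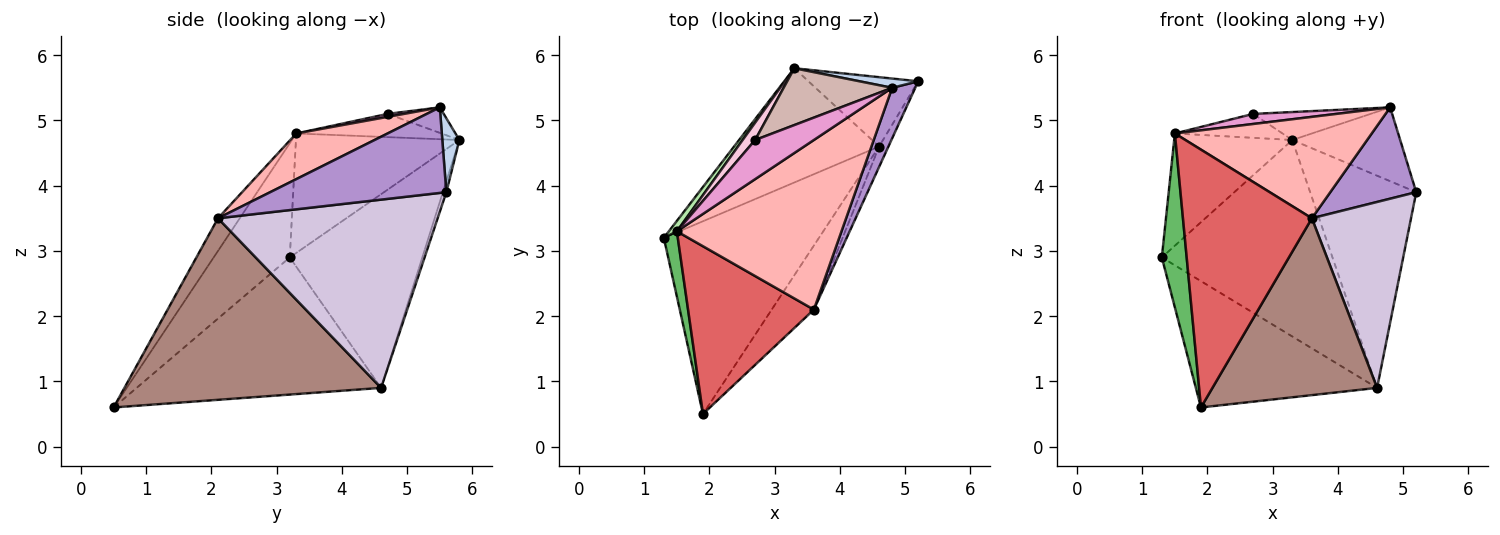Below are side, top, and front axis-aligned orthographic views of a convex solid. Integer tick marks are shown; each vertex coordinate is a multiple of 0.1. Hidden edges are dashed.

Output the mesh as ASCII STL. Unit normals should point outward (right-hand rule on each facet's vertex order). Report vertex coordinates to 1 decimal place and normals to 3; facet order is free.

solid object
 facet normal -0.595 0.441 -0.672
  outer loop
   vertex 4.6 4.6 0.9
   vertex 1.9 0.5 0.6
   vertex 1.3 3.2 2.9
  endloop
 endfacet
 facet normal 0.155 0.980 0.123
  outer loop
   vertex 3.3 5.8 4.7
   vertex 4.8 5.5 5.2
   vertex 5.2 5.6 3.9
  endloop
 endfacet
 facet normal -0.557 0.718 -0.417
  outer loop
   vertex 3.3 5.8 4.7
   vertex 4.6 4.6 0.9
   vertex 1.3 3.2 2.9
  endloop
 endfacet
 facet normal -0.031 0.950 -0.311
  outer loop
   vertex 3.3 5.8 4.7
   vertex 5.2 5.6 3.9
   vertex 4.6 4.6 0.9
  endloop
 endfacet
 facet normal -0.944 -0.308 0.116
  outer loop
   vertex 1.5 3.3 4.8
   vertex 1.3 3.2 2.9
   vertex 1.9 0.5 0.6
  endloop
 endfacet
 facet normal -0.809 0.585 0.054
  outer loop
   vertex 1.5 3.3 4.8
   vertex 3.3 5.8 4.7
   vertex 1.3 3.2 2.9
  endloop
 endfacet
 facet normal -0.140 -0.830 0.540
  outer loop
   vertex 3.6 2.1 3.5
   vertex 1.5 3.3 4.8
   vertex 1.9 0.5 0.6
  endloop
 endfacet
 facet normal 0.232 -0.499 0.835
  outer loop
   vertex 3.6 2.1 3.5
   vertex 4.8 5.5 5.2
   vertex 1.5 3.3 4.8
  endloop
 endfacet
 facet normal 0.873 -0.426 0.236
  outer loop
   vertex 3.6 2.1 3.5
   vertex 5.2 5.6 3.9
   vertex 4.8 5.5 5.2
  endloop
 endfacet
 facet normal 0.910 -0.411 -0.045
  outer loop
   vertex 3.6 2.1 3.5
   vertex 4.6 4.6 0.9
   vertex 5.2 5.6 3.9
  endloop
 endfacet
 facet normal 0.826 -0.530 -0.192
  outer loop
   vertex 3.6 2.1 3.5
   vertex 1.9 0.5 0.6
   vertex 4.6 4.6 0.9
  endloop
 endfacet
 facet normal -0.206 0.432 0.878
  outer loop
   vertex 2.7 4.7 5.1
   vertex 4.8 5.5 5.2
   vertex 3.3 5.8 4.7
  endloop
 endfacet
 facet normal 0.049 -0.249 0.967
  outer loop
   vertex 2.7 4.7 5.1
   vertex 1.5 3.3 4.8
   vertex 4.8 5.5 5.2
  endloop
 endfacet
 facet normal -0.737 0.547 0.398
  outer loop
   vertex 2.7 4.7 5.1
   vertex 3.3 5.8 4.7
   vertex 1.5 3.3 4.8
  endloop
 endfacet
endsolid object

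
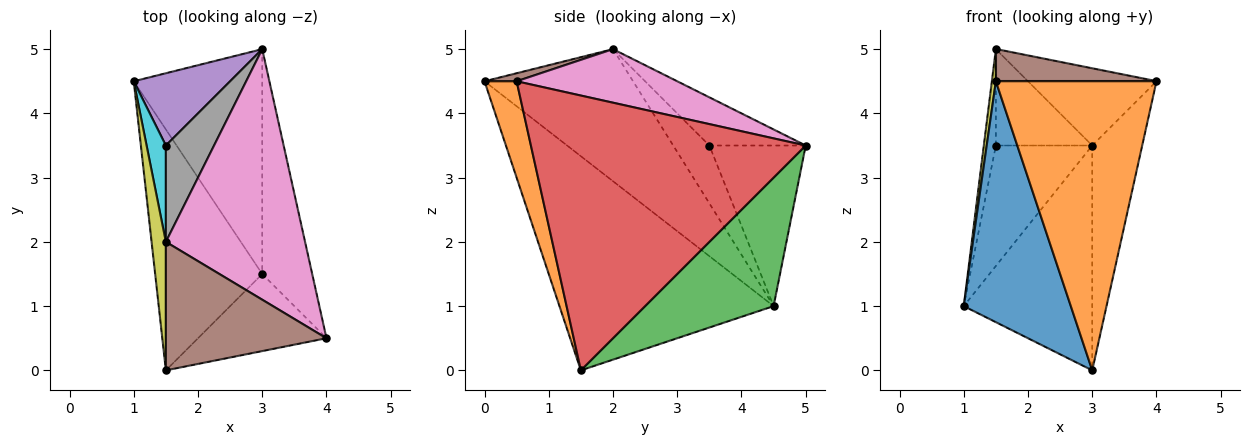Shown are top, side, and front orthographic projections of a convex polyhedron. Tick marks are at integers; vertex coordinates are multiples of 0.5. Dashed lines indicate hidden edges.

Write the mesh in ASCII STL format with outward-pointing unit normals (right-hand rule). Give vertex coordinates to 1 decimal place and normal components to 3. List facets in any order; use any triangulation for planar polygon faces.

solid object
 facet normal -0.816 -0.408 -0.408
  outer loop
   vertex 3.0 1.5 0.0
   vertex 1.5 0.0 4.5
   vertex 1.0 4.5 1.0
  endloop
 endfacet
 facet normal 0.190 -0.949 -0.253
  outer loop
   vertex 3.0 1.5 0.0
   vertex 4.0 0.5 4.5
   vertex 1.5 0.0 4.5
  endloop
 endfacet
 facet normal 0.577 0.577 -0.577
  outer loop
   vertex 3.0 5.0 3.5
   vertex 3.0 1.5 0.0
   vertex 1.0 4.5 1.0
  endloop
 endfacet
 facet normal 0.968 0.176 -0.176
  outer loop
   vertex 3.0 5.0 3.5
   vertex 4.0 0.5 4.5
   vertex 3.0 1.5 0.0
  endloop
 endfacet
 facet normal -0.651 0.651 0.391
  outer loop
   vertex 1.5 3.5 3.5
   vertex 3.0 5.0 3.5
   vertex 1.0 4.5 1.0
  endloop
 endfacet
 facet normal 0.048 -0.242 0.969
  outer loop
   vertex 1.5 2.0 5.0
   vertex 1.5 0.0 4.5
   vertex 4.0 0.5 4.5
  endloop
 endfacet
 facet normal 0.345 0.276 0.897
  outer loop
   vertex 1.5 2.0 5.0
   vertex 4.0 0.5 4.5
   vertex 3.0 5.0 3.5
  endloop
 endfacet
 facet normal -0.577 0.577 0.577
  outer loop
   vertex 1.5 2.0 5.0
   vertex 3.0 5.0 3.5
   vertex 1.5 3.5 3.5
  endloop
 endfacet
 facet normal -0.994 -0.027 0.107
  outer loop
   vertex 1.5 2.0 5.0
   vertex 1.0 4.5 1.0
   vertex 1.5 0.0 4.5
  endloop
 endfacet
 facet normal -0.905 0.302 0.302
  outer loop
   vertex 1.5 2.0 5.0
   vertex 1.5 3.5 3.5
   vertex 1.0 4.5 1.0
  endloop
 endfacet
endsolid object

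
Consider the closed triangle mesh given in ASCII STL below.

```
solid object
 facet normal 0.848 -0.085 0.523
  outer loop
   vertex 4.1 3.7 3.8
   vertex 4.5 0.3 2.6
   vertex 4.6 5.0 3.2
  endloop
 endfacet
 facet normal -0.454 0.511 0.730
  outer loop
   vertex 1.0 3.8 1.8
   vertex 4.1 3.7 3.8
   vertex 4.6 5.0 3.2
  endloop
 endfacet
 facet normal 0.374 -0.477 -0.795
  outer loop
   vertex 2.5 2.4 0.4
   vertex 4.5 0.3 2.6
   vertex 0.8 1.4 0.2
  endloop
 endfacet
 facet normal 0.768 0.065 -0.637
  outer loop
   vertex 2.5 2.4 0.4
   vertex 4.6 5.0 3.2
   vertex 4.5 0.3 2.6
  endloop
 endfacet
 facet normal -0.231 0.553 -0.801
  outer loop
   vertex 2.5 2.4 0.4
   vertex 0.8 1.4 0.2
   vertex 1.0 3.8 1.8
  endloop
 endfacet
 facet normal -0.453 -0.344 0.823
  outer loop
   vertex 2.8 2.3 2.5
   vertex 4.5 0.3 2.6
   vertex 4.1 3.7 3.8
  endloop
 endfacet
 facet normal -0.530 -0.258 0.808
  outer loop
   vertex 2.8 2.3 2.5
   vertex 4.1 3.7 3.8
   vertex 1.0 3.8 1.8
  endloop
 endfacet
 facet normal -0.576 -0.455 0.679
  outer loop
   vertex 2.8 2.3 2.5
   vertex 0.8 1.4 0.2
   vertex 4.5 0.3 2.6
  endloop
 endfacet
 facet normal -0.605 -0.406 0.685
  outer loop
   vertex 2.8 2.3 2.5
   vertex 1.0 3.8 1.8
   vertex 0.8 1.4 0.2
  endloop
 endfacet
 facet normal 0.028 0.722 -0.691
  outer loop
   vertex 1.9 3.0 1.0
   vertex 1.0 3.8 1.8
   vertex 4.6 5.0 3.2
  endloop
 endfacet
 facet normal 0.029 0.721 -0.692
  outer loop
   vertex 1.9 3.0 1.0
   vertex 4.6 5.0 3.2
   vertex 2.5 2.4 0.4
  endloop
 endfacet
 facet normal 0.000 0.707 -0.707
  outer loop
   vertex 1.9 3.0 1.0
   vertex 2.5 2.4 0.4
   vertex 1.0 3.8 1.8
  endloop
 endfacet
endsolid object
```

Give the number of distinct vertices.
8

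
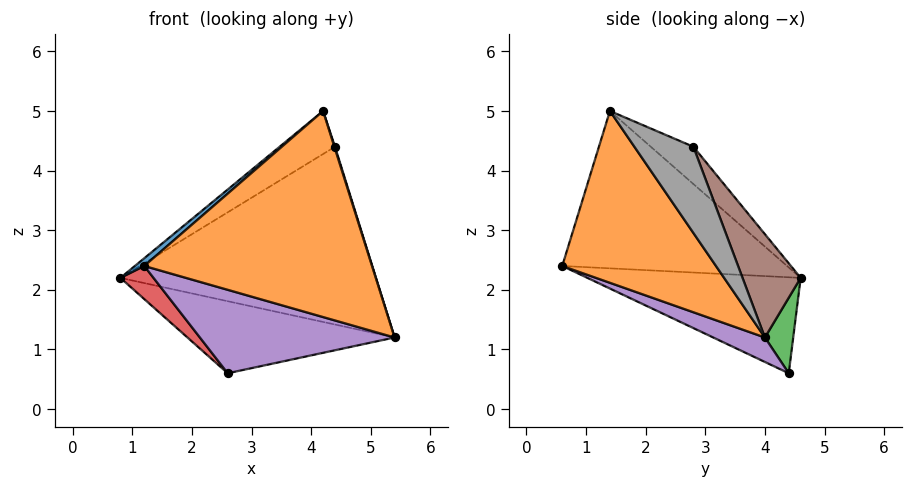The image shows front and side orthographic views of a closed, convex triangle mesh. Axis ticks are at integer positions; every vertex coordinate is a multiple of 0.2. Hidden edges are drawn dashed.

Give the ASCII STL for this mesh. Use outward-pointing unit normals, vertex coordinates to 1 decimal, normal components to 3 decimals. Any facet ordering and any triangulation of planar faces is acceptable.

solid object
 facet normal -0.651 -0.027 0.759
  outer loop
   vertex 4.2 1.4 5.0
   vertex 0.8 4.6 2.2
   vertex 1.2 0.6 2.4
  endloop
 endfacet
 facet normal 0.521 -0.772 -0.364
  outer loop
   vertex 4.2 1.4 5.0
   vertex 1.2 0.6 2.4
   vertex 5.4 4.0 1.2
  endloop
 endfacet
 facet normal 0.135 0.990 0.029
  outer loop
   vertex 2.6 4.4 0.6
   vertex 0.8 4.6 2.2
   vertex 5.4 4.0 1.2
  endloop
 endfacet
 facet normal -0.667 -0.104 -0.738
  outer loop
   vertex 2.6 4.4 0.6
   vertex 1.2 0.6 2.4
   vertex 0.8 4.6 2.2
  endloop
 endfacet
 facet normal 0.122 -0.461 -0.879
  outer loop
   vertex 2.6 4.4 0.6
   vertex 5.4 4.0 1.2
   vertex 1.2 0.6 2.4
  endloop
 endfacet
 facet normal 0.203 0.894 0.399
  outer loop
   vertex 4.4 2.8 4.4
   vertex 5.4 4.0 1.2
   vertex 0.8 4.6 2.2
  endloop
 endfacet
 facet normal -0.317 0.412 0.855
  outer loop
   vertex 4.4 2.8 4.4
   vertex 0.8 4.6 2.2
   vertex 4.2 1.4 5.0
  endloop
 endfacet
 facet normal 0.956 -0.010 0.295
  outer loop
   vertex 4.4 2.8 4.4
   vertex 4.2 1.4 5.0
   vertex 5.4 4.0 1.2
  endloop
 endfacet
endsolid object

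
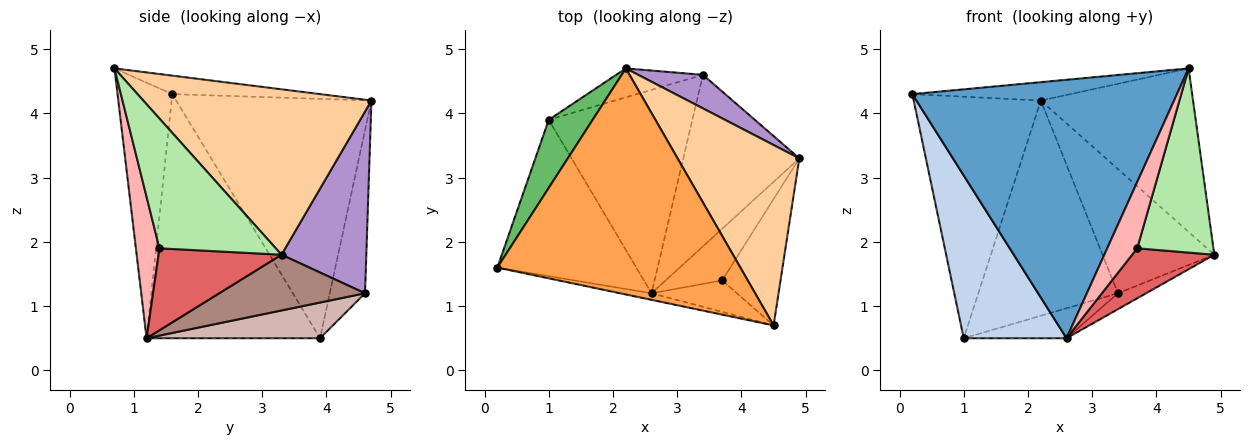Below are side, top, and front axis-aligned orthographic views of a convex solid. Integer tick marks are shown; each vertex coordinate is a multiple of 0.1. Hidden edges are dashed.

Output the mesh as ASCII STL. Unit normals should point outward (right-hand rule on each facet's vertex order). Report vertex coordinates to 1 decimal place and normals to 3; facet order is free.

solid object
 facet normal -0.203 -0.979 -0.025
  outer loop
   vertex 2.6 1.2 0.5
   vertex 4.5 0.7 4.7
   vertex 0.2 1.6 4.3
  endloop
 endfacet
 facet normal -0.773 -0.458 -0.440
  outer loop
   vertex 1.0 3.9 0.5
   vertex 2.6 1.2 0.5
   vertex 0.2 1.6 4.3
  endloop
 endfacet
 facet normal -0.076 0.081 0.994
  outer loop
   vertex 2.2 4.7 4.2
   vertex 0.2 1.6 4.3
   vertex 4.5 0.7 4.7
  endloop
 endfacet
 facet normal 0.710 0.473 0.522
  outer loop
   vertex 2.2 4.7 4.2
   vertex 4.5 0.7 4.7
   vertex 4.9 3.3 1.8
  endloop
 endfacet
 facet normal -0.828 0.539 0.152
  outer loop
   vertex 2.2 4.7 4.2
   vertex 1.0 3.9 0.5
   vertex 0.2 1.6 4.3
  endloop
 endfacet
 facet normal 0.783 -0.513 -0.352
  outer loop
   vertex 3.7 1.4 1.9
   vertex 4.9 3.3 1.8
   vertex 4.5 0.7 4.7
  endloop
 endfacet
 facet normal 0.721 -0.482 -0.498
  outer loop
   vertex 3.7 1.4 1.9
   vertex 2.6 1.2 0.5
   vertex 4.9 3.3 1.8
  endloop
 endfacet
 facet normal 0.579 -0.737 -0.350
  outer loop
   vertex 3.7 1.4 1.9
   vertex 4.5 0.7 4.7
   vertex 2.6 1.2 0.5
  endloop
 endfacet
 facet normal 0.591 0.779 0.210
  outer loop
   vertex 3.4 4.6 1.2
   vertex 2.2 4.7 4.2
   vertex 4.9 3.3 1.8
  endloop
 endfacet
 facet normal -0.243 0.961 -0.129
  outer loop
   vertex 3.4 4.6 1.2
   vertex 1.0 3.9 0.5
   vertex 2.2 4.7 4.2
  endloop
 endfacet
 facet normal 0.432 0.083 -0.898
  outer loop
   vertex 3.4 4.6 1.2
   vertex 4.9 3.3 1.8
   vertex 2.6 1.2 0.5
  endloop
 endfacet
 facet normal 0.239 0.142 -0.961
  outer loop
   vertex 3.4 4.6 1.2
   vertex 2.6 1.2 0.5
   vertex 1.0 3.9 0.5
  endloop
 endfacet
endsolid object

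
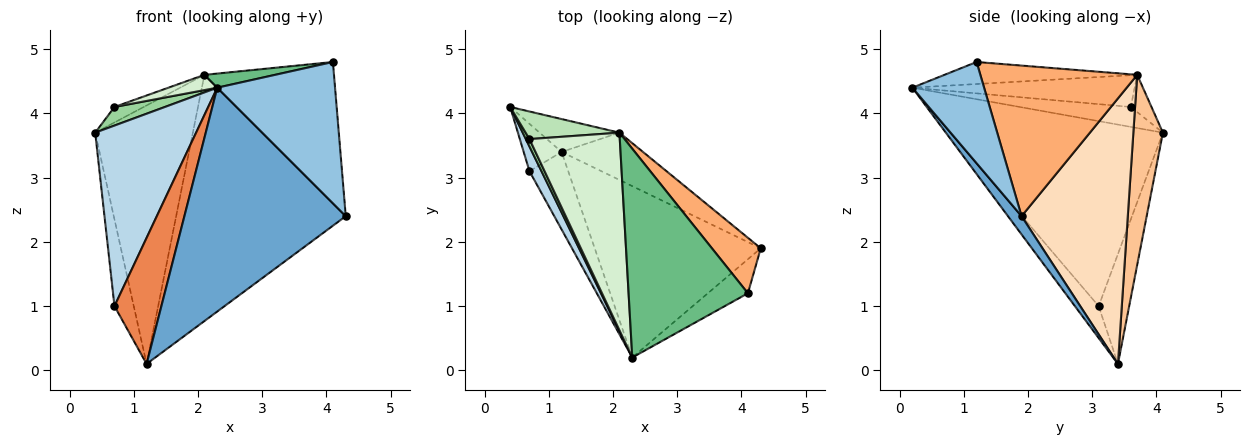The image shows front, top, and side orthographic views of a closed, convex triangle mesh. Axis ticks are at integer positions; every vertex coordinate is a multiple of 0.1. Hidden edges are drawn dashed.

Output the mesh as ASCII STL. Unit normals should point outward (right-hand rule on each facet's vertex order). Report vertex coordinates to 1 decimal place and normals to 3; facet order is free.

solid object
 facet normal 0.067 -0.792 -0.607
  outer loop
   vertex 1.2 3.4 0.1
   vertex 4.3 1.9 2.4
   vertex 2.3 0.2 4.4
  endloop
 endfacet
 facet normal 0.510 -0.837 -0.202
  outer loop
   vertex 4.1 1.2 4.8
   vertex 2.3 0.2 4.4
   vertex 4.3 1.9 2.4
  endloop
 endfacet
 facet normal -0.902 -0.429 0.059
  outer loop
   vertex 0.7 3.1 1.0
   vertex 2.3 0.2 4.4
   vertex 0.4 4.1 3.7
  endloop
 endfacet
 facet normal -0.812 0.513 -0.280
  outer loop
   vertex 0.7 3.1 1.0
   vertex 0.4 4.1 3.7
   vertex 1.2 3.4 0.1
  endloop
 endfacet
 facet normal -0.396 -0.782 -0.481
  outer loop
   vertex 0.7 3.1 1.0
   vertex 1.2 3.4 0.1
   vertex 2.3 0.2 4.4
  endloop
 endfacet
 facet normal 0.748 0.618 0.243
  outer loop
   vertex 2.1 3.7 4.6
   vertex 4.1 1.2 4.8
   vertex 4.3 1.9 2.4
  endloop
 endfacet
 facet normal 0.288 0.950 -0.121
  outer loop
   vertex 2.1 3.7 4.6
   vertex 1.2 3.4 0.1
   vertex 0.4 4.1 3.7
  endloop
 endfacet
 facet normal 0.524 0.837 -0.161
  outer loop
   vertex 2.1 3.7 4.6
   vertex 4.3 1.9 2.4
   vertex 1.2 3.4 0.1
  endloop
 endfacet
 facet normal -0.181 -0.066 0.981
  outer loop
   vertex 2.1 3.7 4.6
   vertex 2.3 0.2 4.4
   vertex 4.1 1.2 4.8
  endloop
 endfacet
 facet normal -0.898 -0.408 0.163
  outer loop
   vertex 0.7 3.6 4.1
   vertex 0.4 4.1 3.7
   vertex 2.3 0.2 4.4
  endloop
 endfacet
 facet normal -0.327 0.463 0.824
  outer loop
   vertex 0.7 3.6 4.1
   vertex 2.1 3.7 4.6
   vertex 0.4 4.1 3.7
  endloop
 endfacet
 facet normal -0.331 -0.073 0.941
  outer loop
   vertex 0.7 3.6 4.1
   vertex 2.3 0.2 4.4
   vertex 2.1 3.7 4.6
  endloop
 endfacet
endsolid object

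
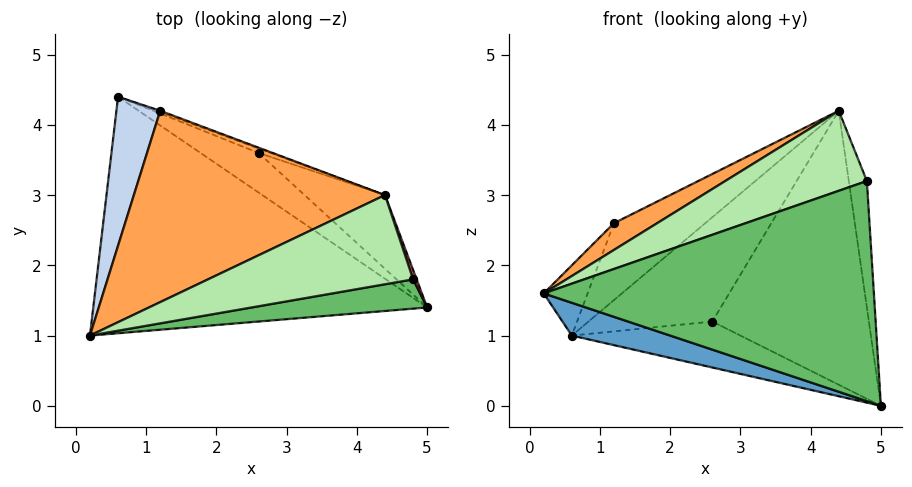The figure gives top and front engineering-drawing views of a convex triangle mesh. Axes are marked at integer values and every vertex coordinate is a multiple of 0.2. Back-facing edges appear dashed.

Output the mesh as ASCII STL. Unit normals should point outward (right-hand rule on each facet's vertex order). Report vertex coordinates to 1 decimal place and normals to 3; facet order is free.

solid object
 facet normal -0.304 -0.131 -0.944
  outer loop
   vertex 0.6 4.4 1.0
   vertex 5.0 1.4 0.0
   vertex 0.2 1.0 1.6
  endloop
 endfacet
 facet normal -0.915 0.172 0.365
  outer loop
   vertex 1.2 4.2 2.6
   vertex 0.6 4.4 1.0
   vertex 0.2 1.0 1.6
  endloop
 endfacet
 facet normal -0.480 -0.122 0.869
  outer loop
   vertex 1.2 4.2 2.6
   vertex 0.2 1.0 1.6
   vertex 4.4 3.0 4.2
  endloop
 endfacet
 facet normal 0.359 0.933 -0.018
  outer loop
   vertex 1.2 4.2 2.6
   vertex 4.4 3.0 4.2
   vertex 0.6 4.4 1.0
  endloop
 endfacet
 facet normal 0.126 -0.983 0.131
  outer loop
   vertex 4.8 1.8 3.2
   vertex 0.2 1.0 1.6
   vertex 5.0 1.4 0.0
  endloop
 endfacet
 facet normal -0.141 -0.661 0.737
  outer loop
   vertex 4.8 1.8 3.2
   vertex 4.4 3.0 4.2
   vertex 0.2 1.0 1.6
  endloop
 endfacet
 facet normal 0.954 0.299 0.022
  outer loop
   vertex 4.8 1.8 3.2
   vertex 5.0 1.4 0.0
   vertex 4.4 3.0 4.2
  endloop
 endfacet
 facet normal 0.346 0.711 -0.612
  outer loop
   vertex 2.6 3.6 1.2
   vertex 5.0 1.4 0.0
   vertex 0.6 4.4 1.0
  endloop
 endfacet
 facet normal 0.603 0.771 -0.207
  outer loop
   vertex 2.6 3.6 1.2
   vertex 4.4 3.0 4.2
   vertex 5.0 1.4 0.0
  endloop
 endfacet
 facet normal 0.374 0.926 -0.039
  outer loop
   vertex 2.6 3.6 1.2
   vertex 0.6 4.4 1.0
   vertex 4.4 3.0 4.2
  endloop
 endfacet
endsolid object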